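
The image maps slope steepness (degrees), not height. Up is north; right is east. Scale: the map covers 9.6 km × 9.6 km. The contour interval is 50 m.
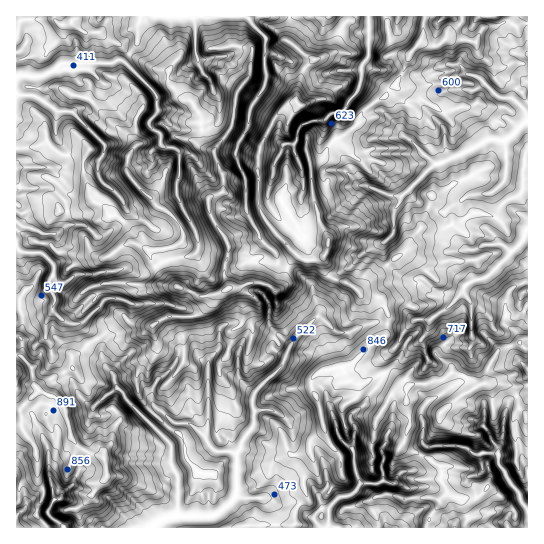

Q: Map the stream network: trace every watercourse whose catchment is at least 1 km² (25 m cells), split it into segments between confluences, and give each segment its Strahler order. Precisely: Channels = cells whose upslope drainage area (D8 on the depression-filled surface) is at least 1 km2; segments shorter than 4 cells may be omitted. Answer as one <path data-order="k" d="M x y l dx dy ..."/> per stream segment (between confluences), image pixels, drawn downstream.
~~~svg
<path data-order="3" d="M178 515l-12 3-8 4-5 5"/><path data-order="2" d="M235 498l-16 15-8 4-32 0-1-2"/><path data-order="1" d="M262 498l-27 0"/><path data-order="2" d="M359 485l-2 5-4 4-6 3-6 0-3 1-8 8-1 3 0 17-3 1"/><path data-order="1" d="M382 482l-3 1-18 0-2 2"/><path data-order="1" d="M50 477l1 9 2 1 0 10 1 1-3 5 0 3-2 3 0 6 4 4 4 2 5 5 0 1"/><path data-order="2" d="M237 455l0 42-2 1"/><path data-order="1" d="M354 451l0 14 1 1 0 5 2 2 0 2 2 4 0 6"/><path data-order="1" d="M427 447l4 0 2-1 28 0 1 1 4 0 8 7 5 0 2-1 16 0 1 2 0 8 1 3 6 5 1 6 3 2 1 4 8 8 4 12 5 6 0 5"/><path data-order="2" d="M206 438l3 7 6 6 15 0 1 2 3 0 3 2"/><path data-order="1" d="M162 411l11 11 2 1 14 0 2 2 15 13"/><path data-order="1" d="M94 406l13-12 4-1 4-4 3 0"/><path data-order="1" d="M209 393l0 29-2 1 0 10-1 1 0 4"/><path data-order="2" d="M118 389l5 4 3 6 44 44 1 3 0 19 7 12 0 38"/><path data-order="1" d="M113 374l1 1 0 6 4 8"/><path data-order="1" d="M327 323l-6-6-4 0-23 22-8 15 0 3-3 4-1 5-27 25-2 7 0 9 1 2 0 16-4 6-8 10-1 8-4 4 0 2"/><path data-order="1" d="M422 319l9 0 10-8 8-4 8-8 0-1 6-8"/><path data-order="1" d="M471 303l-6-8-2-5"/><path data-order="1" d="M118 298l-11 0-2 1-3 3-1 4-18 16-2 1-12 0-6-2-10-11 0-4 2-7-2-6-4-6 0-5 5-11"/><path data-order="2" d="M463 290l0-1 6-6 4-2 8-2 6-2 23-23 0-1 4-3"/><path data-order="1" d="M69 281l-4 2-6 0-5-5 0-7"/><path data-order="2" d="M54 271l0-5-1-3-10-9-2-1-18 0-6-6 0-6"/><path data-order="1" d="M198 250l0-11-1-1 0-4-8-16-3-3-5-10 0-3-4-7 0-13 2-5 0-24-6-6-8 0-4-2 0-11-3-3-4-1-5-5 0-3 8-8 1-3 0-2-1-2 0-12-3-4-31-30-2 0-2-2-6 4-52 0-6 6 0 1-14 7-12 0-2-2-8 0-2 2"/><path data-order="2" d="M514 250l8-8 3-5 0-4 2-4"/><path data-order="1" d="M501 245l4 1 5 5 4-1"/><path data-order="1" d="M385 242l8-8 1-3 0-21 5-7 3-8"/><path data-order="1" d="M259 238l0-4-6-9-7-15 0-29-7-14-4-14 3-6 0-4 5-6 6-12 0-10 1-1 0-5 12-18 4-9 0-12-1-1 0-26 1-1 0-4-15-15-1-4-3-2-52 0-1 1"/><path data-order="1" d="M55 234l-12 0-6-4-7-1-1-2-6 0-6-5"/><path data-order="2" d="M402 195l3-1 30-31"/><path data-order="1" d="M113 190l-12-9-3-6 0-13 5-7 0-2 2-2 0-6-34-34-14 0-10-8-10-6-3 0-1-2-15 0-1-2"/><path data-order="1" d="M366 186l3 0 6 4 3 0 11 5 13 0"/><path data-order="1" d="M502 183l3-2 0-3 1-1 0-36"/><path data-order="2" d="M435 163l12-2 10-6 2 0 12-6 3 0 7-6 8-4 17 2"/><path data-order="1" d="M278 157l4-6 0-4 1-2 3-2 8 0 3-2 1-11 4-5 9-3 2-1 10 0 10-8 8 0 2-2 6-10 9-10 1-8 2-1 0-4 1-1 0-12 7-8 0-40"/><path data-order="2" d="M506 141l12-11 0-1 5-6 4-1 0-1"/><path data-order="1" d="M409 139l4 3 12 13 1 0 8 8 1 0"/><path data-order="1" d="M470 75l4 0 5 3 19 19 3 1 10 0 3 1 11 11 2 7 0 4"/><path data-order="1" d="M198 61l-1-7-2-1 0-30-1-1 0-4"/><path data-order="2" d="M194 18l-3-1-38 0"/>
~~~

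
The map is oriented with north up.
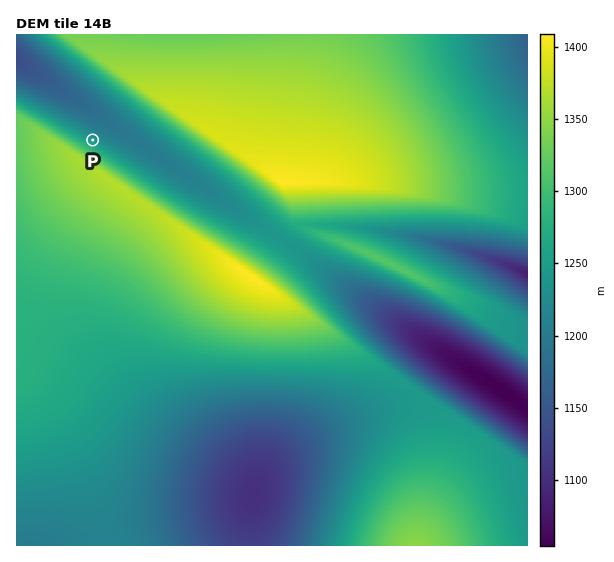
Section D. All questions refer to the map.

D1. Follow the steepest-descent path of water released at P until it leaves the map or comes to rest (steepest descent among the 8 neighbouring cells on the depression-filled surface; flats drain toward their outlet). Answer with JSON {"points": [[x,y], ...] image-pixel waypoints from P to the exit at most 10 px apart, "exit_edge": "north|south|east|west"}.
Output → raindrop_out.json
{"points": [[93, 140], [102, 129], [102, 119], [91, 109], [81, 101], [70, 95], [59, 88], [49, 80], [38, 73], [27, 67], [17, 60]], "exit_edge": "west"}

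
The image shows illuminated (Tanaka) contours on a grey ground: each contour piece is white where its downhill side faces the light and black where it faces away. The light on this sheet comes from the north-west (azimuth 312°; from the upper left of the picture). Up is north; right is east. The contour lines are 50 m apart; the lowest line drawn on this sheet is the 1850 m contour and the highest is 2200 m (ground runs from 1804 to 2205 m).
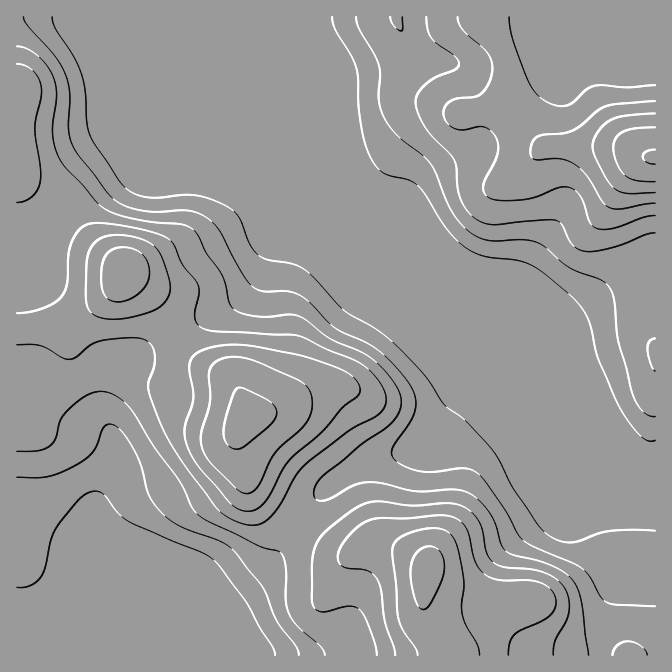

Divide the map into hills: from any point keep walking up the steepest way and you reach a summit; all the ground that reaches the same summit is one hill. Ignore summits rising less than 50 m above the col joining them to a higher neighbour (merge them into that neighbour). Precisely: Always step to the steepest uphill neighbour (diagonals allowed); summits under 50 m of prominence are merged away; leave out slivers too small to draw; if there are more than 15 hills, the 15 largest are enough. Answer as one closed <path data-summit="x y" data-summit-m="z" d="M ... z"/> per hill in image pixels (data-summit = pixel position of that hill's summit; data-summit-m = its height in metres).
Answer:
<path data-summit="655 157" data-summit-m="2205" d="M655 16l-357 1 1 18 30 70 2 38 3 17 10 35 5 8 174 174 6 10 99 96 3 9 8 7 10 2 7-1z"/><path data-summit="249 417" data-summit-m="2165" d="M310 218l-10 0-10 3-12 9-5 8-15 42-18 19-53 27-42 25-25 10-9 9-7 22 0 23 8 26-10-10-37-8-35-19-14-1 0 117 18 4 23 10 20 10 14 11-7 37-13 33-8 17-13 14 35 0 115-48 12-2 17-7 40-34 12-15 18-32 31-34 37-21 45-14 13-6 13-13 20-32 17-19 75 32 4-1-154-154z"/><path data-summit="427 570" data-summit-m="2174" d="M477 379l-13 11-26 40-13 13-13 6-45 14-37 21-31 34-18 32-12 15-30 28-14 8-25 7-114 47 569 1 1-154-17-3-8-7-3-9-69-69z"/><path data-summit="125 270" data-summit-m="2133" d="M264 146l-127 0-22 12-30 21-27 30-3 0-11 9-16 5-12 0 1 180 18 3 22 13 18 7 22 3 14 8-7-22 0-23 7-22 9-9 25-10 42-25 53-27 18-19 15-42 5-8 6-6 10-4-10-1-9-5-14-16-22-31 0-4 6-5z"/><path data-summit="17 163" data-summit-m="2038" d="M297 16l-280 0-1 206 12 1 16-5 11-9 3 0 27-30 30-21 22-12 131 0 9-3 18 0 10 5 13 12 10 22 17 17-14-56-2-38-30-70z"/>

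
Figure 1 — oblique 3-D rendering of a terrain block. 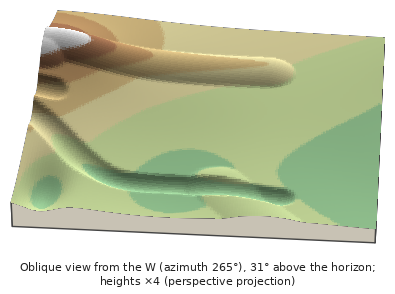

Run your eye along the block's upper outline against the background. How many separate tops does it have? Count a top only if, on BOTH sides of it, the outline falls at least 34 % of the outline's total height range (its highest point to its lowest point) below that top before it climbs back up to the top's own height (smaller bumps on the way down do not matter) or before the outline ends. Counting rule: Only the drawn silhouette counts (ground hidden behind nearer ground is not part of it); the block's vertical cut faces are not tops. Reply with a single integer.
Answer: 0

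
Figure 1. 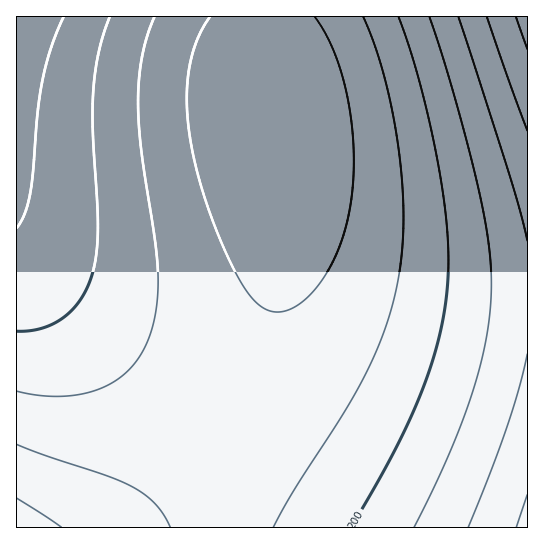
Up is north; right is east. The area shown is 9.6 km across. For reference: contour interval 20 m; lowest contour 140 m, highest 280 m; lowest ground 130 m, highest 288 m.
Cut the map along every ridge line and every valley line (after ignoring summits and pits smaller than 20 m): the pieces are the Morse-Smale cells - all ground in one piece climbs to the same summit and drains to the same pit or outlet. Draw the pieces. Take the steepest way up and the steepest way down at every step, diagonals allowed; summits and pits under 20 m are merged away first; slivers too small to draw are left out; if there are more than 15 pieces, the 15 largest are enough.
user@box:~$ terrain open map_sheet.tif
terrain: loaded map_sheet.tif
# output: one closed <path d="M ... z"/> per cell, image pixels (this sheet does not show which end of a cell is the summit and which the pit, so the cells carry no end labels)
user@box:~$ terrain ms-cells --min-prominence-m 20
<path d="M263 16l-247 1 0 230 32 39 47 46 72 60 50 36 20-30 23-47 12-38 7-40 1-74-15-130z"/><path d="M527 16l-263 1 3 66 13 106 8 29 7 13 11 14 29 20 32 12 22 6 37 6 40 4 62 1z"/><path d="M279 181l1 76-9 61-18 49-16 31-20 31 57 39 99 60 154 0 1-233-62-2-49-5-50-11-32-12-20-12-20-22-11-25z"/><path d="M17 248l-1 279 110 1 58-58 29-36 3-7-49-35-72-60-47-46z"/><path d="M217 428l-33 42-57 58 245-1-98-59z"/>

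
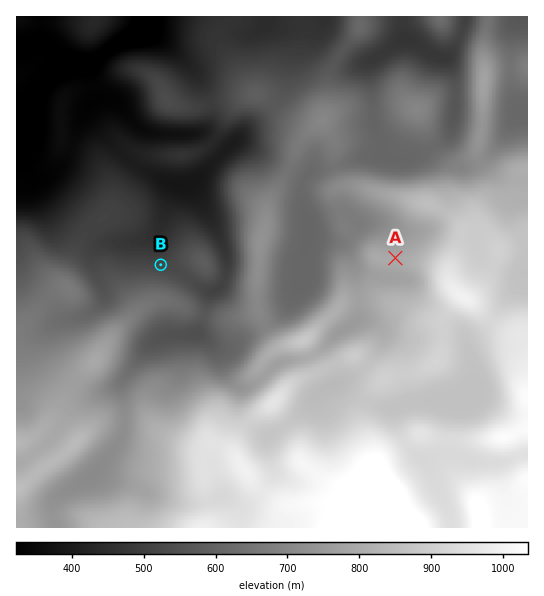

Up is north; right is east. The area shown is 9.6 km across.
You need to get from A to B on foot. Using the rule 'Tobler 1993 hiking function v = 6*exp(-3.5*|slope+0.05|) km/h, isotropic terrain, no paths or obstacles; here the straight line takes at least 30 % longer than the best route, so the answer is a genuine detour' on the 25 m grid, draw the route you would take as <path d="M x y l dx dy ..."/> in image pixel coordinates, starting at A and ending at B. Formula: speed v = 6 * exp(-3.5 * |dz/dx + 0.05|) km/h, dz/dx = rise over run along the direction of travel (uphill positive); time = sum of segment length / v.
<path d="M395 258l-8 8-29 15-15 0-2 1-4 4-6 11-12 12-34 17-28 0-28-13-19 0-5-3-2-1-4-8-33-34-5-2"/>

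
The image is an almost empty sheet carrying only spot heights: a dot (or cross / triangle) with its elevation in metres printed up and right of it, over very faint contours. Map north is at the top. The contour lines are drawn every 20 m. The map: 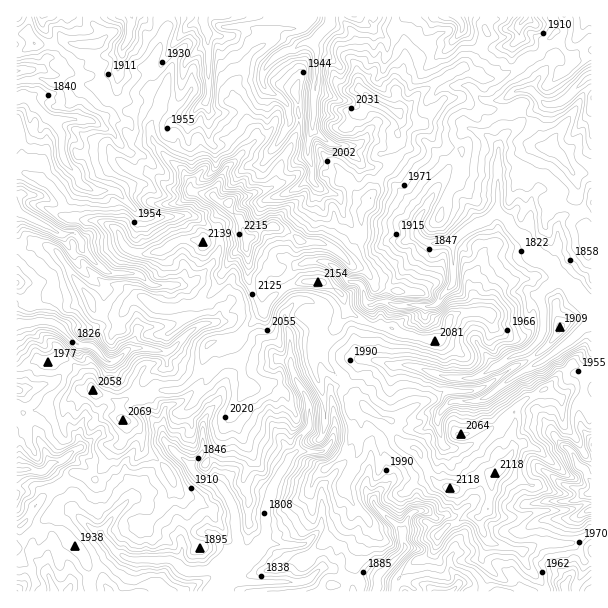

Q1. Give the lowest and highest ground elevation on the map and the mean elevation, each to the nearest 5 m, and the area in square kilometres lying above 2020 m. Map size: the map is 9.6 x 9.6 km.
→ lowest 1805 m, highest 2255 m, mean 1950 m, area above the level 18.6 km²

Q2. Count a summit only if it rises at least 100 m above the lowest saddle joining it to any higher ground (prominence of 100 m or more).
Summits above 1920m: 1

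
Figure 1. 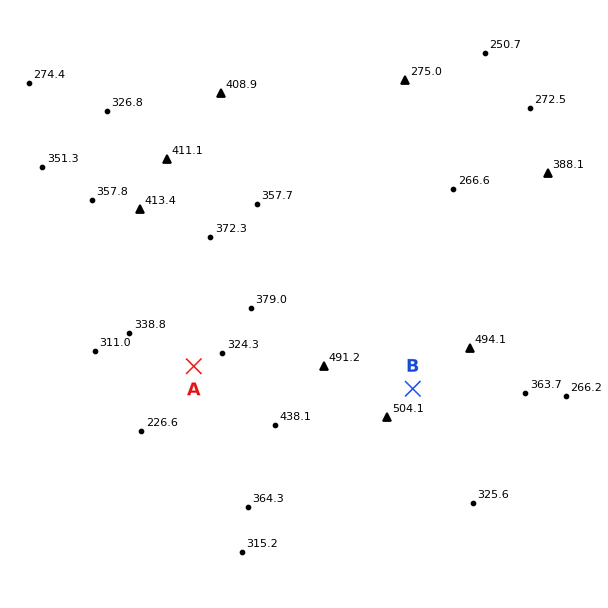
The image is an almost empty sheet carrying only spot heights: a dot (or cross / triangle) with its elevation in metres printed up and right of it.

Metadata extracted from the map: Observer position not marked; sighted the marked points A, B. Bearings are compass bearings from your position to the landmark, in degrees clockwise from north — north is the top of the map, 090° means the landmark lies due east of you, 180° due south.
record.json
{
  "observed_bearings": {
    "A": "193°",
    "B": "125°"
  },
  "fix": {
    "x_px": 220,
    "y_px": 254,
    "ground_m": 360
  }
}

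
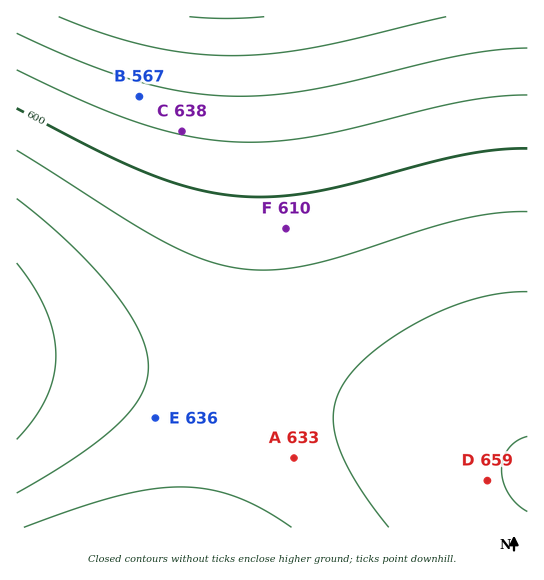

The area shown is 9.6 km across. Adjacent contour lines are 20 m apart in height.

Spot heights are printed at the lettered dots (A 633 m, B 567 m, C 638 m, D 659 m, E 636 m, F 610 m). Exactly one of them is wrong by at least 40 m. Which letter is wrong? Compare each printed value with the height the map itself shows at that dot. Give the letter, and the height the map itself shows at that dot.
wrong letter C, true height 578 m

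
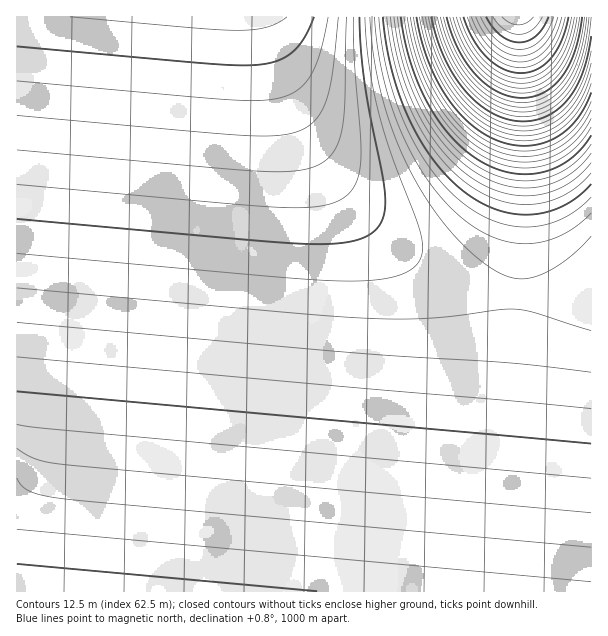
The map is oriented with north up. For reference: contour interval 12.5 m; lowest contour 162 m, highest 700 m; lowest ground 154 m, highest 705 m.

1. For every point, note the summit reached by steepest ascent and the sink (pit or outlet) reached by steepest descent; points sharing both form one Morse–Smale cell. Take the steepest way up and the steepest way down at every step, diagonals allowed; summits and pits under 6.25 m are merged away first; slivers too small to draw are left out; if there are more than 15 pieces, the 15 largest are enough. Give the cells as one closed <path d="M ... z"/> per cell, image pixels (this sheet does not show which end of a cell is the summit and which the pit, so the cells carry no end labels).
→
<path d="M263 16l-247 1 1 575 475-1 20-223 5-74-32-5-21-6-42-19-38-28-32-32-32-43-26-51-20-51z"/><path d="M518 16l-254 1 10 42 20 51 26 51 32 43 32 32 38 28 42 19 48 11 6-1 6-125-1-99-3-48z"/><path d="M591 284l-18 6-19 4-37 0 0 20-25 278 100-1z"/><path d="M591 16l-73 1 6 97 0 54-2 80-4 25 1 21 35 0 31-6 7-4z"/>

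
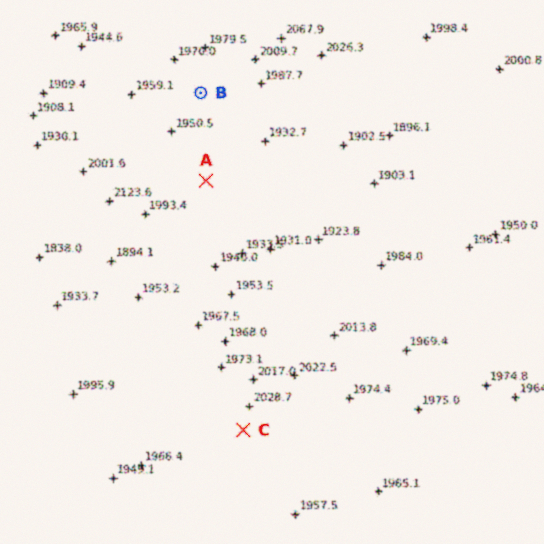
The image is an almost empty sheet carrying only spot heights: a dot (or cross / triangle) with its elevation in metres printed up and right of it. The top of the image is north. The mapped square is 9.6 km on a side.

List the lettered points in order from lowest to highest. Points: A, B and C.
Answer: A B C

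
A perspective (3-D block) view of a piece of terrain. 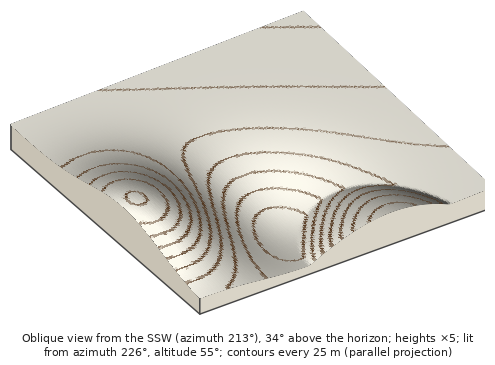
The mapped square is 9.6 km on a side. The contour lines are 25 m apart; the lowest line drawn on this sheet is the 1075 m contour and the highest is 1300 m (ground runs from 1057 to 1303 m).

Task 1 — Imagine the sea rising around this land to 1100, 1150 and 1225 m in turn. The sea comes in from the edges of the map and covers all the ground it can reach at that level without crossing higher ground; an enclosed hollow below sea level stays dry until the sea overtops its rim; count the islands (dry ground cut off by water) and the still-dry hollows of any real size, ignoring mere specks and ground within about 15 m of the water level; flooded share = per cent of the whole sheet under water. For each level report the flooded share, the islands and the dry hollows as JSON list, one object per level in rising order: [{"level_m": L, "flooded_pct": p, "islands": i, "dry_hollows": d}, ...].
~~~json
[{"level_m": 1100, "flooded_pct": 8, "islands": 0, "dry_hollows": 0}, {"level_m": 1150, "flooded_pct": 22, "islands": 0, "dry_hollows": 0}, {"level_m": 1225, "flooded_pct": 91, "islands": 0, "dry_hollows": 0}]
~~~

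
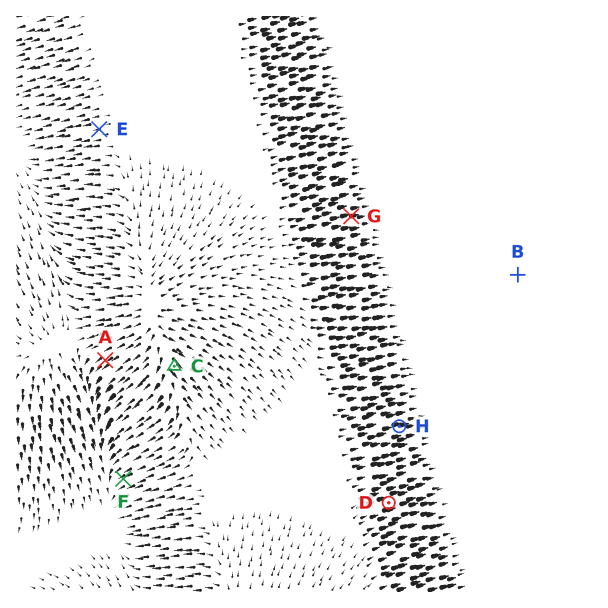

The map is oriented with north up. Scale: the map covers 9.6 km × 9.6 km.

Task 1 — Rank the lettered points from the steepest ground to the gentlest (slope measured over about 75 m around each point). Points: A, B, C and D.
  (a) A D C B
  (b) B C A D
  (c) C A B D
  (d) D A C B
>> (d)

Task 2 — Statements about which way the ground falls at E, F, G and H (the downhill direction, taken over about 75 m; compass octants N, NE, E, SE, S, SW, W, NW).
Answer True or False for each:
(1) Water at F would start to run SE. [False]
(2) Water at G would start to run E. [True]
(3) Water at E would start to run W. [True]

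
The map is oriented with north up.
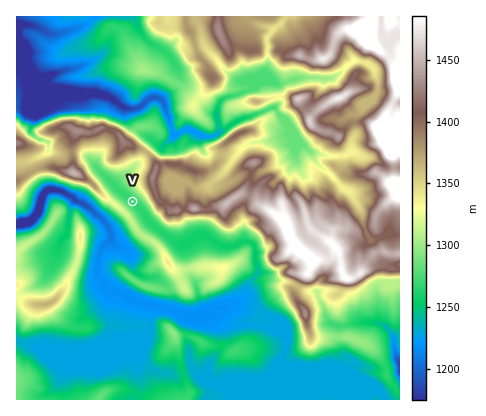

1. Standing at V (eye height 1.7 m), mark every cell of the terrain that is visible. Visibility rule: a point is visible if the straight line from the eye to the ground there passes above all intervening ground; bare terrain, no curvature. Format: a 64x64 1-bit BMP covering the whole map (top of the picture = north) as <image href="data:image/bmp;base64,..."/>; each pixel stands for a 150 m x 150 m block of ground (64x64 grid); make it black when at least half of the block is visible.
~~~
<image width="64" height="64" href="data:image/bmp;base64,Qk0+AgAAAAAAAD4AAAAoAAAAQAAAAEAAAAABAAEAAAAAAAACAAATCwAAEwsAAAIAAAAAAAAA////AAAAAAAAAAAAAAAAAAAAAAAAAAAAAAAAAAAAAAAAAAAAAAAAAAAAAAAAAAAAAAAAAAAAAAAAAAAAAAAAAAAAAAAAAAAAAAAAAAAAAAAAAAAAAAAAAAAAAAAAAAAAAAAAAAAAAAAAAAAAAAAAAAAAAAAAAAAAAAAAAAAAAAAAAAAAAAAAAAAAAAAAAAAAAAAAAAAAAAAAAAAAAAAAAAAAAAAAAAAAAAAAAAAAAAAAAAAAAAAAAAAAAB/AAAAAAAAAHwAAAAAAAACYAAAAAAAAAKAAAAAAAAABwAAAAAAAAAeAAAAAAAAADwAAAAAAAAAPgAAAAAAAAB+AAAAAAAAAPwAAAAAAAAB/AAAAAAAAAf4AAAAAAAAD/gAAAAAAAAf+AAAAAAAAD4QAAAAAAAA/gAAAAAAAAB/AAAAAAAAAOcAAAAAAAAA4YAAAAAAAAHhwAAAAAAAAeCAAAAAAAAA4AAAAAAAAADAAAAAAAAAAAAAAAAAAAAAAAAAAAAAAAAAAAAAAAAAAAAAAAAAAAAAAAAAAAAAAAAAAAAAAAAAAAAAAAAAAAAAAAAAAAAAAAAAAAAAAAAAAAAAAAAAAAAAAAAAAAAAAAAAAAAAAAAAAAAAAAAAAAAAAAAAAAAAAAAAAAAAAAAAAAAAAAAAAAAAAAAAAAAAAAAAAAAAAAAAAAAAAAAAAAA=="/>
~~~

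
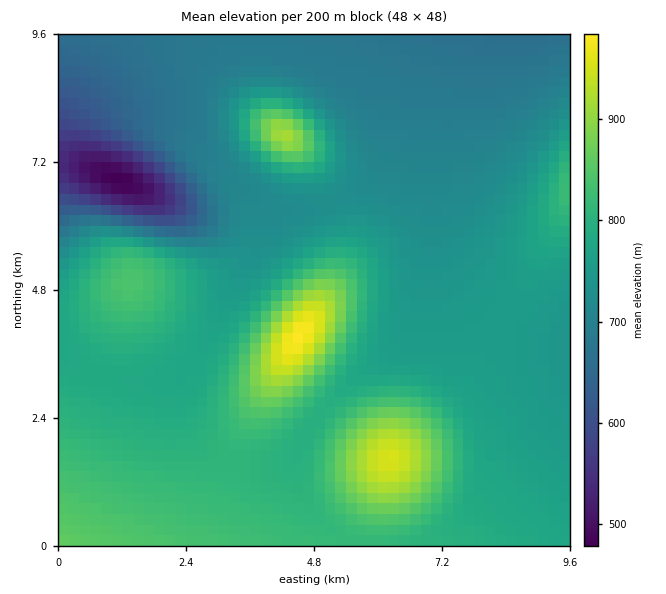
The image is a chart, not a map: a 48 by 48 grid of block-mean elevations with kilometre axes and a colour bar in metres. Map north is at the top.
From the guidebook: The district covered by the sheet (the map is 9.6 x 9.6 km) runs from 480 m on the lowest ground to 990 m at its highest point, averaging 760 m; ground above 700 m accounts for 71.4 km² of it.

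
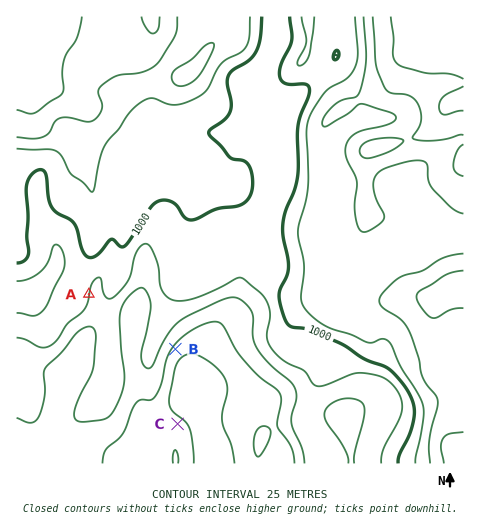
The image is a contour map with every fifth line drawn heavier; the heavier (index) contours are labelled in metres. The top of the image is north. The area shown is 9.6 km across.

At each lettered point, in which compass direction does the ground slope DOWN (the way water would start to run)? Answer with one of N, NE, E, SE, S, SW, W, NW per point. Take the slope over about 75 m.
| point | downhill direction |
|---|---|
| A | E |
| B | SE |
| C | NE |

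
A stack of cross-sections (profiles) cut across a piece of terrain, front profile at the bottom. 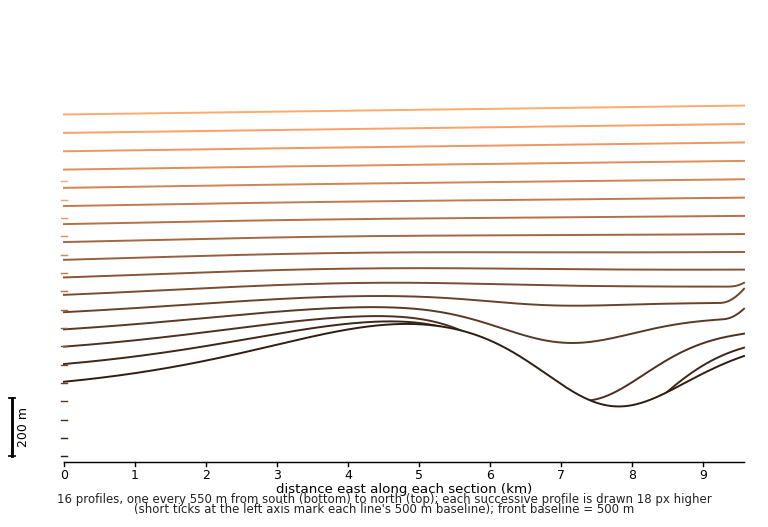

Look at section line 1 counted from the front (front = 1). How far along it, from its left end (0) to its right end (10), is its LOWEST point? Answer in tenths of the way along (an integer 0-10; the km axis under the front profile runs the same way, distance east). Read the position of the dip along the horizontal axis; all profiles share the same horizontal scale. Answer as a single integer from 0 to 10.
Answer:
8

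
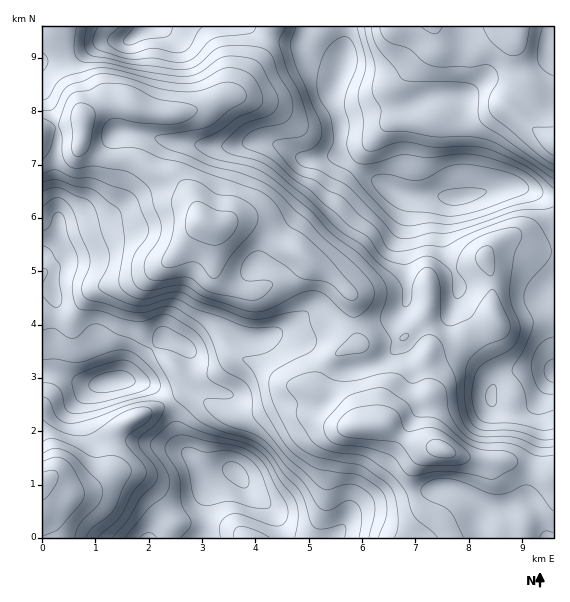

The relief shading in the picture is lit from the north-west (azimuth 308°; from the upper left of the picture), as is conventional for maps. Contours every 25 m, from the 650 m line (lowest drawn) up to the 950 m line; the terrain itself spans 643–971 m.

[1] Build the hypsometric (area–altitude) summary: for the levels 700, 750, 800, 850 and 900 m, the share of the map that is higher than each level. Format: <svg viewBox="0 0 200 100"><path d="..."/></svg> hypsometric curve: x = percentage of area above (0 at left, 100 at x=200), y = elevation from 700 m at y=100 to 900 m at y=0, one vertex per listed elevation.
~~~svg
<svg viewBox="0 0 200 100"><path d="M188 100l-29-25-44-25-46-25-45-25"/></svg>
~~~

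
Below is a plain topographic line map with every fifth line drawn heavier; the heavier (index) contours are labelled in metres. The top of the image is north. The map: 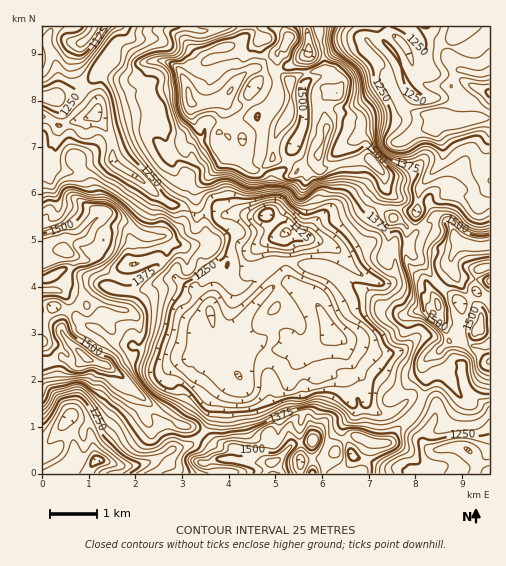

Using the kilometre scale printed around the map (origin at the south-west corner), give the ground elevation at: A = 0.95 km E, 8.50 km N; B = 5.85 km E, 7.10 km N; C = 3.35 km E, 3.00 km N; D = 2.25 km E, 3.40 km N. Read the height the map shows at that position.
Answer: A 1245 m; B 1555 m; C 1170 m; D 1375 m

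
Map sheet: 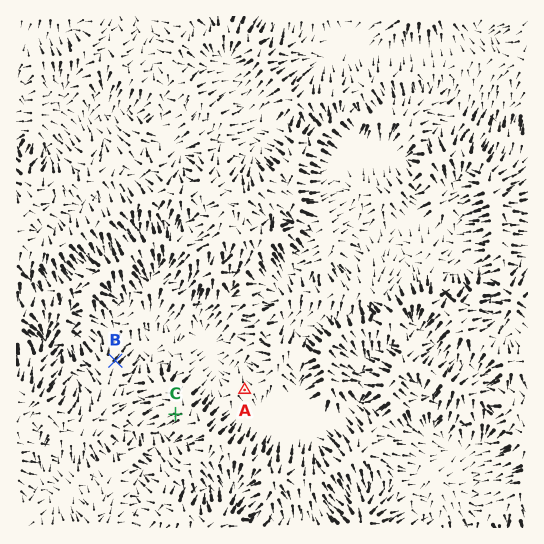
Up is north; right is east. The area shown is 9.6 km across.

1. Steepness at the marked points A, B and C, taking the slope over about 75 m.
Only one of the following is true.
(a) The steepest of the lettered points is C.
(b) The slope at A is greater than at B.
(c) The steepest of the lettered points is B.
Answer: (c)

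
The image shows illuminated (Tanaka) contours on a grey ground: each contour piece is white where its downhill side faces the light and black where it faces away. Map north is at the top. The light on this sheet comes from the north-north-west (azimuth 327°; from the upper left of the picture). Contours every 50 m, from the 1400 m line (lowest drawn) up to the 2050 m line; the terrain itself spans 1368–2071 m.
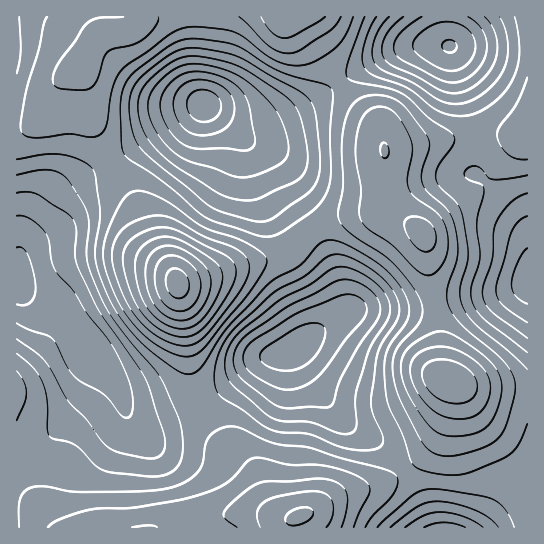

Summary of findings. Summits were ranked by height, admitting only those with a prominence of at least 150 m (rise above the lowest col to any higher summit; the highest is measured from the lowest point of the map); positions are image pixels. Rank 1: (177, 283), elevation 2071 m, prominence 703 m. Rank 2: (449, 381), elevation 1944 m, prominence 224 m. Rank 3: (301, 515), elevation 1908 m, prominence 215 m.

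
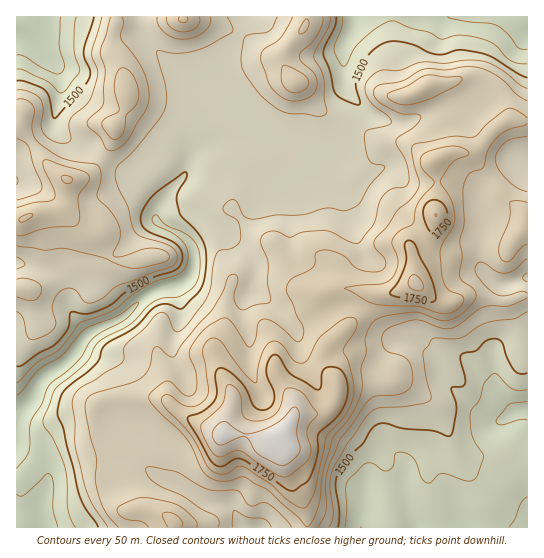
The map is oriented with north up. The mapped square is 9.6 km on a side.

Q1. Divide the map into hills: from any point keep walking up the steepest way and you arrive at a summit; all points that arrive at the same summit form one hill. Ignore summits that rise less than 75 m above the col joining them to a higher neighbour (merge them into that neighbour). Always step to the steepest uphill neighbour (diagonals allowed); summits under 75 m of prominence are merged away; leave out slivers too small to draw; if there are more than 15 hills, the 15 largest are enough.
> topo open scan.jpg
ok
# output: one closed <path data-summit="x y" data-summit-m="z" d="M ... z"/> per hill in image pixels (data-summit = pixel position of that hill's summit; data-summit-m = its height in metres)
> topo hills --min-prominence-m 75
<path data-summit="281 435" data-summit-m="1881" d="M229 103l-6 0-4 3-11 20-3 16-14 16-4 10 0-5-8-6-8-2-10 0-20 14 22 25 0 8-6 9-1 10 33 20-1 1 5 8 0 17-4 10-8 7-19 4-12 5-29 26-34 16-12 18-14 14-20 12-12 23-13 13 0 112 27 0-3-17 8-27 0-10 3-5 30-11 20-4 12-8 17 8 28 24 17 7 32 17 23 6 16 21 281 0 1-366-9-1-16 7-14 11-9 10 0 17 3 8-3 49 4 10 5 4 14 8-4 17 1 32-7 16 2 31 2 9 7 11 7 8 5 2-18 10-19-9-28-24-11-11-8-19-6-7-12-7-20-5-9-7-22-23-9-4-11 0-46 22-4 0-23-26-17-11 2-25-3-7-13-14-19-13 7-2 12-12 20-14 10-20 9-8 18-10 1-14-10-14-20-6-21-11z"/><path data-summit="415 283" data-summit-m="1811" d="M359 104l-2 9-16 24-10 8-41-6 7 12-1 14-18 10-9 8-11 21-19 13-12 12-7 2 13 8 15 14 7 12-2 25 17 11 23 26 4 0 46-22 15 2 5 2 22 23 9 7 20 5 12 7 6 7 8 19 34 31 19 12 9 0 14-9-5-2-7-8-7-11-2-9-2-31 7-16-1-32 4-17-14-8-5-4-4-10 0-22 3-11-3-41 9-10 14-11 11-5 14-2-14-2-31-20-14-16-4-9 0-9-22 3-37 15-11 1-22-8z"/><path data-summit="67 179" data-summit-m="1705" d="M22 39l-6 0 1 376 12-13 12-23 20-12 14-14 12-18 34-16 29-26 12-5 19-4 8-7 4-10 0-17-5-9-32-20 1-10 6-9 0-8-15-19-6-6-9 4-15-5-31-21-20-8-11-10-1-14 6-25-2-19-3-5-22-21z"/><path data-summit="114 127" data-summit-m="1685" d="M141 16l-93 1-3 13-13 15 24 21 4 9 1 15-6 25 0 11 12 13 20 8 39 25 12 0 9-9 14-8 10 0 8 2 8 6 0 5 4-10 14-16 3-16 12-21 0-7-18-14-23-12-31-30-7-12z"/><path data-summit="423 89" data-summit-m="1696" d="M527 16l-172 0 0 9-12 25 2 39 24 24 26 11 11-1 37-15 26-4 10-5 6-6 19-32 24-26z"/><path data-summit="295 82" data-summit-m="1681" d="M354 16l-107 0-8 19-14 19-9 23-1 10 5 10 0 6 11 1 15 16 35 16 34 8 16 1 10-8 18-27 0-7-10-9-5-9-1-35 12-25z"/><path data-summit="174 522" data-summit-m="1714" d="M113 445l-12 8-34 8-18 9-1 13-8 27 3 18 202-1-15-20-23-6-32-17-17-7-28-24z"/><path data-summit="183 19" data-summit-m="1706" d="M246 16l-104 0-1 14 7 12 25 25 44 28-2-12 5-18 19-30z"/>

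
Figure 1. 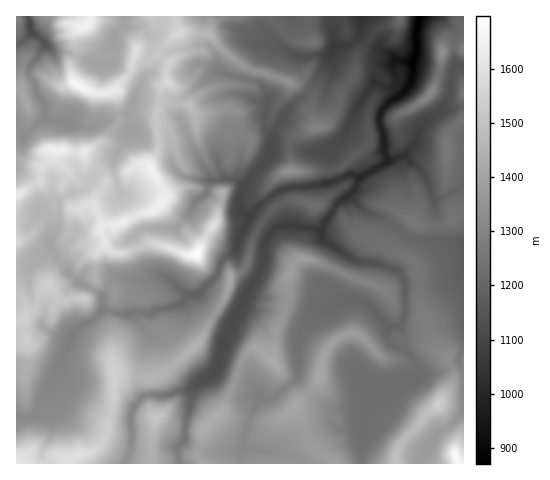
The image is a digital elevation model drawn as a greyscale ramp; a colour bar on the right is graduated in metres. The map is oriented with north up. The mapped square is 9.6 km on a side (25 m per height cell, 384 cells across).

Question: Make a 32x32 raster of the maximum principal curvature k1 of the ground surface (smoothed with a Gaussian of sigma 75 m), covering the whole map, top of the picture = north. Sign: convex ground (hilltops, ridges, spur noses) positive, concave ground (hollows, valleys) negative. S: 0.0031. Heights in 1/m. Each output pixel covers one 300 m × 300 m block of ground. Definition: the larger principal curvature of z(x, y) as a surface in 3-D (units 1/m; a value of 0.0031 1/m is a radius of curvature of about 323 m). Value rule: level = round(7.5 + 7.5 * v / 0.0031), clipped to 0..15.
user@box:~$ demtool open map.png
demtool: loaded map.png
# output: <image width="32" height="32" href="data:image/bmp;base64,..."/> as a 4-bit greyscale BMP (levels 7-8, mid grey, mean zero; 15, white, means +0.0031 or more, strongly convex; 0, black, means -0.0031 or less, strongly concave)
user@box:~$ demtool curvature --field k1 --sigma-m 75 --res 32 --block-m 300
<image width="32" height="32" href="data:image/bmp;base64,Qk12AgAAAAAAAHYAAAAoAAAAIAAAACAAAAABAAQAAAAAAAACAAATCwAAEwsAABAAAAAAAAAAAAAAABEREQAiIiIAMzMzAERERABVVVUAZmZmAHd3dwCIiIgAmZmZAKqqqgC7u7sAzMzMAN3d3QDu7u4A////AKmquoiLmKmIiIh4mYmseJ6bmZu5jIeaeIiIiYh3noediHd4yYyarIiJiJiIeInoioh3iMmc2Yu5iaqYiIh3raioh4i7e52KuXd6qJh4iJvoqHd2u6u5eI53mZuoiHh326mId7qau3h9iLt9l3iId5uKiIm6iIzKisnIe6Z72oipq5eIqod43XjKt4nproiZmamneJqYiI93msiInMl4mIepx4qYiZmL14ireHiYmZiImpztmqqoh/mJnIeIh6qoiImqnKmImZi/eLuHeJu5qHeJuIt4iHecn7idhq7amKh3mJirm5d5/or4jO/IiJqYiLh5quve/8+X2KuoiaqZiIeqemq6eYevyJyIl5qZiJmYmImaveuqefh9l4qbmIqpmaaLvHeL6Xj2mNzOuZuomJnqmnmneM3b/YyZmdyZiKiofHqYvJvIp5qJ/uy6iqmoqJuZmoneiqmaqI2pnaqJiLiM/+6ZicqKibl7d4i8m4i4epiIyHi5qYiqiruojZuIuJmHeHqKt6qIqJebyJzdeJu6mGp7ibrJq6inqJp+nvqKt5vf/Yi7m5mYe5mLi7h/rKvN+H+Y2ZianP7IirirfMqZnZd36bt4fOuImnjIinj3qnuoh/maqst3eJuIuJuI/KmMuXm4nKu3eIqsioudi9nLvb2pipuJurmomop5r5mb"/>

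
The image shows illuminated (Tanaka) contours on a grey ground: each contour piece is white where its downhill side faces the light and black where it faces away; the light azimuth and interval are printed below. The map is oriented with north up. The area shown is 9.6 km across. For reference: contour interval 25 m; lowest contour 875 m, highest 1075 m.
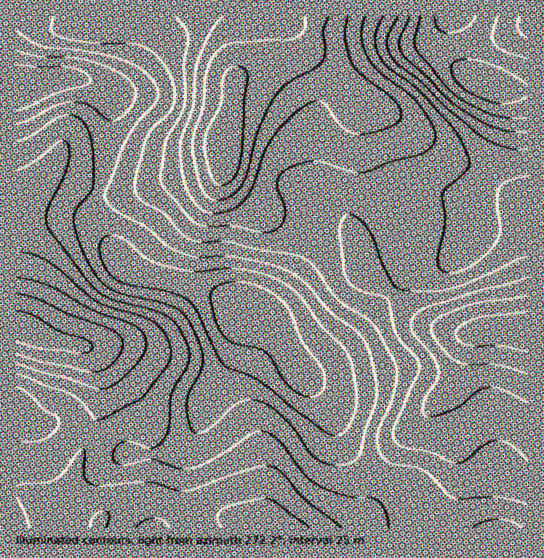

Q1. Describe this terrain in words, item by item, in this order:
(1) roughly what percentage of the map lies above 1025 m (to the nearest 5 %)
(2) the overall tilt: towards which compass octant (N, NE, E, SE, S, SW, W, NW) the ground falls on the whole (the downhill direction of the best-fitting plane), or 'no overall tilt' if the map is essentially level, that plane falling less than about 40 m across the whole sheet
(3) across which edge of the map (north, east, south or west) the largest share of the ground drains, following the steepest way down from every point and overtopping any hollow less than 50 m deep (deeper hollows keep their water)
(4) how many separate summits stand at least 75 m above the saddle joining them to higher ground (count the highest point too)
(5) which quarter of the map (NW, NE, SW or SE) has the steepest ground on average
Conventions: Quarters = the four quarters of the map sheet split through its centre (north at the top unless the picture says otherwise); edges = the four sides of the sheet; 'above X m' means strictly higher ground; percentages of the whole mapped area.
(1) Ground above 1025 m makes up about 20 % of the sheet.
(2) On the whole the map has no overall tilt.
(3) Drainage is mainly to the west: more ground falls towards that edge than towards any other.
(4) There are 3 summits with 75 m or more of prominence.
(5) The steepest ground, on average, is in the north-west quarter.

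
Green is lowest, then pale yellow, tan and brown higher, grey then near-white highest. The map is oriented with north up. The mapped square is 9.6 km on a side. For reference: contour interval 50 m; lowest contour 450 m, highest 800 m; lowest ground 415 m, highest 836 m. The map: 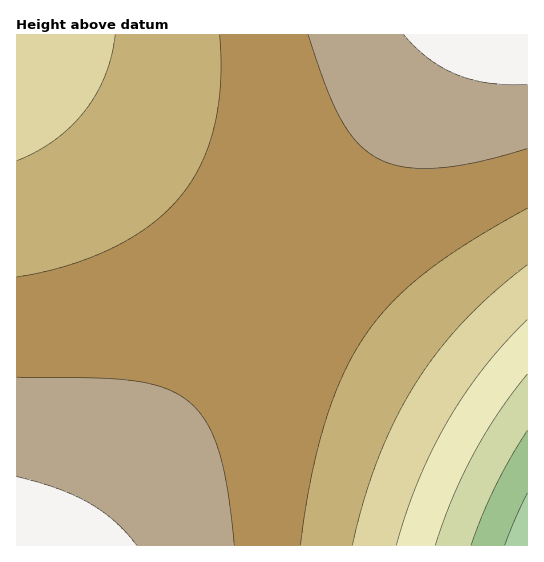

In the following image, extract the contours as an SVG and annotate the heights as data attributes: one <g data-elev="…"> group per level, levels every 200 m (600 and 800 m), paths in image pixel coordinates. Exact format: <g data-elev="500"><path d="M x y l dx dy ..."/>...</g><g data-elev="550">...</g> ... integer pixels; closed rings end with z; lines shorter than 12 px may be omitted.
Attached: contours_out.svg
<g data-elev="600"><path d="M396 545l11-33 12-32 13-29 16-30 17-27 19-26 21-25 22-24"/></g><g data-elev="800"><path d="M137 545l-22-24-26-18-32-15-40-11"/><path d="M404 35l25 24 13 8 15 8 16 5 17 3 37 1"/></g>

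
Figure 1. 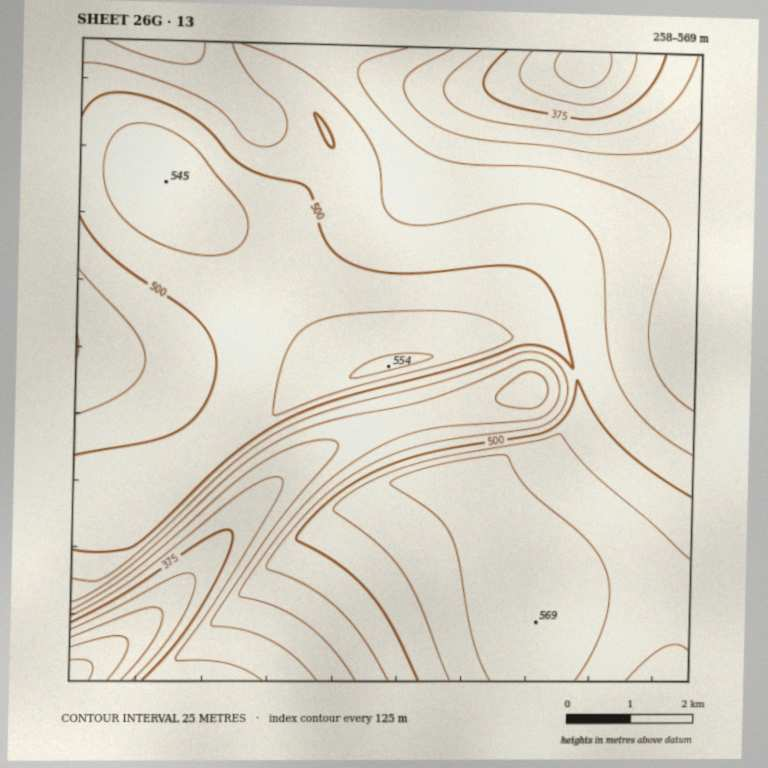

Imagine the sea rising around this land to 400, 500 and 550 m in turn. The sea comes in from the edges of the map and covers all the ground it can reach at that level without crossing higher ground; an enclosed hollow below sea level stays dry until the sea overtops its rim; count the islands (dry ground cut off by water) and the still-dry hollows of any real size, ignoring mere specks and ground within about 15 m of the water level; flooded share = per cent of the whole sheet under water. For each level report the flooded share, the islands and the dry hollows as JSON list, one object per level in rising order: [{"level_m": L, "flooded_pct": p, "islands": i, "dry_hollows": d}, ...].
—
[{"level_m": 400, "flooded_pct": 9, "islands": 0, "dry_hollows": 0}, {"level_m": 500, "flooded_pct": 58, "islands": 0, "dry_hollows": 0}, {"level_m": 550, "flooded_pct": 92, "islands": 0, "dry_hollows": 0}]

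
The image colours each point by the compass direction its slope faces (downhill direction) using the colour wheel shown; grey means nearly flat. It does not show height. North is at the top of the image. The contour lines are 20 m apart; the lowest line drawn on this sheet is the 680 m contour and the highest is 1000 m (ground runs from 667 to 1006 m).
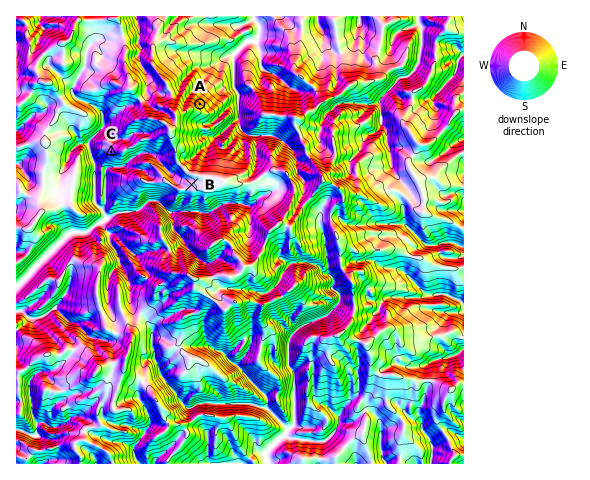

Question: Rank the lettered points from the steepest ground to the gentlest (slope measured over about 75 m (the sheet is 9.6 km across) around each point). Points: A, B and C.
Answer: A C B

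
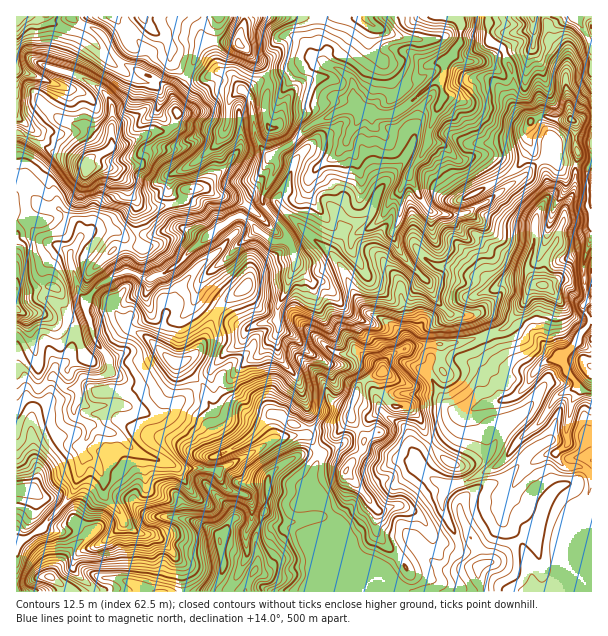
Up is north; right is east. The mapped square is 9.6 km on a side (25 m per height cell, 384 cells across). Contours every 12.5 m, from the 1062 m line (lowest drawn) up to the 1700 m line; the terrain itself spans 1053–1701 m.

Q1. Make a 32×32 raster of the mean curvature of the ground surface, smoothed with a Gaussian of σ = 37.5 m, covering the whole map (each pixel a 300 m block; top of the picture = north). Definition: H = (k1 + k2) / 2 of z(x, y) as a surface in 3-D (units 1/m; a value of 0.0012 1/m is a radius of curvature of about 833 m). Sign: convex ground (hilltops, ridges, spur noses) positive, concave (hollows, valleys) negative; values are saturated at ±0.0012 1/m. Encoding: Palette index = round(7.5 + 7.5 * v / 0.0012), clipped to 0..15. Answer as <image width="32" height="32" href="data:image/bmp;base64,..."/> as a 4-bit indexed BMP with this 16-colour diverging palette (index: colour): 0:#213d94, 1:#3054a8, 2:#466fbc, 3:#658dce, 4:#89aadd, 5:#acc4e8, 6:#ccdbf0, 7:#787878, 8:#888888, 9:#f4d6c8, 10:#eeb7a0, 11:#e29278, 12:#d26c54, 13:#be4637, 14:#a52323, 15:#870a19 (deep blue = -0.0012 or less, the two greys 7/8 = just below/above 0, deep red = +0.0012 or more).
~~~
<image width="32" height="32" href="data:image/bmp;base64,Qk12AgAAAAAAAHYAAAAoAAAAIAAAACAAAAABAAQAAAAAAAACAAATCwAAEwsAABAAAAAAAAAAlD0hAKhUMAC8b0YAzo1lAN2qiQDoxKwA8NvMAHh4eACIiIgAyNb0AKC37gB4kuIAVGzSADdGvgAjI6UAGQqHAGq2ibqXiYZ3Z4h2eGlXaHc7lqiHhD48l2d2W3d7qGl3OpgHhlhtTIZ3aKdpWXiHd3CJ9BRW7zpHd1iEiVlnmHeJHHKeywj5doZqyqS3d3l3rJZYsrOXCJZ1nUh1ioaJh3tUd4dhkL21V/V2ZYVpeXZpdoh1S/0Tr2TKNmyphZVpd3eGeZhm2CRKLNSHZ5ZsOod2eYdnhWquWeVzxWeahUuJpIZodoeLthrYfIV2ZbSJZmWJh4Z3ebCJ2oqXh4pNc2p4s5bLSVVk4AjyOnd3Vh53ijdLqcV3LC/nr6yod6YmVIsaqVWoOBTyxEtEfOp4sOt1esOWiHofKA7EthAbdfCVw06WuGrLOFSWOXPMddugl7WAQD1HvGNmwo4GiHjL8KZ2vJ1w862hbGfQ2YlU14CVdWmZ1w8lM9haeMOoctbwioVUlyNgeT+GloWVN4fy8IZKJ8q8jqXlanloKNM2rPB3H0myX+hEmViW01l+oj1hYp/LmgCddC04d5d5Zns4MTuqrEecFvIZtmhpNmdWxVvFZm1c12Dx8XpYiXm4icJZSrkthb+z9ZljdVWzhVnt/31lf1e1dFlqZ2iYVkWJI+cwf9NKhjdGh5pJh5TMqVTyn6Y3lTmEfoVliKlEUkxF5WVlaVhoufY2dnhozTrZSLNomZWWiJLqiJmbplZIqC2C"/>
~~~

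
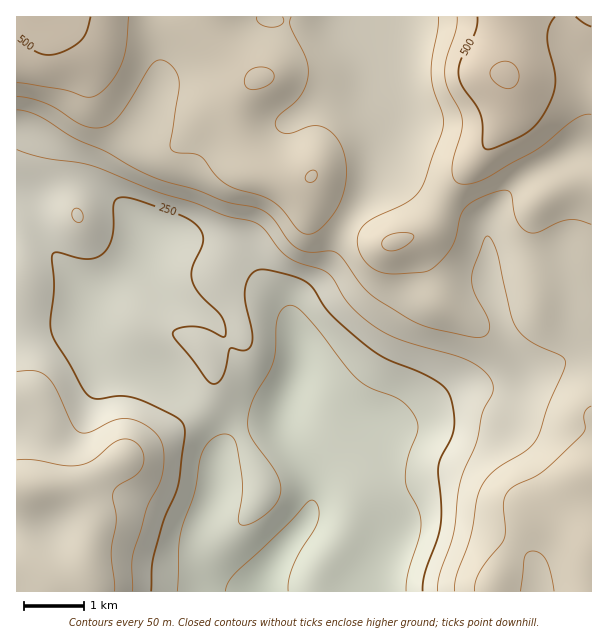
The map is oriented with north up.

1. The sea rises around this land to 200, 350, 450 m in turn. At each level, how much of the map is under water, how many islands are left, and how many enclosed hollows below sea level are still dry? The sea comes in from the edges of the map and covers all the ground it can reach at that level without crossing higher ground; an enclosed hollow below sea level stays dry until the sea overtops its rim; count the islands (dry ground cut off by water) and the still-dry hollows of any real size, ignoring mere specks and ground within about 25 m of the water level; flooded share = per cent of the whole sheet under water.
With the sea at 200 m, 13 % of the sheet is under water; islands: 0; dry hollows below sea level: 0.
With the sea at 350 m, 50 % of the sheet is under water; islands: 0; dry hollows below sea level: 0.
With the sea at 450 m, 92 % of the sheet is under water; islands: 0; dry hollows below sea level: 0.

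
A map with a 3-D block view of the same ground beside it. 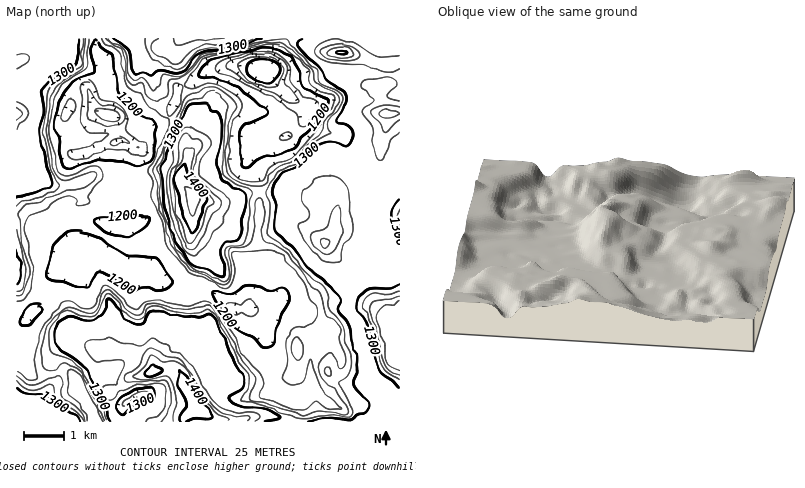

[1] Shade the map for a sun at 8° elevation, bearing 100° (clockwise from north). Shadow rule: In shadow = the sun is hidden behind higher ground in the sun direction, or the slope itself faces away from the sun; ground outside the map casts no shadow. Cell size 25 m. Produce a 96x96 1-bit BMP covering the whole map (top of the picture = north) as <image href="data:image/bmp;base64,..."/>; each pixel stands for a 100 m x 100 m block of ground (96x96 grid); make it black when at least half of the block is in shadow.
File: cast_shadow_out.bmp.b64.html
<image width="96" height="96" href="data:image/bmp;base64,Qk2+BAAAAAAAAD4AAAAoAAAAYAAAAGAAAAABAAEAAAAAAIAEAAATCwAAEwsAAAIAAAAAAAAA////AAAAAAAAAA8AAwAAAAAAAAAAAD4AD4AAAAAAOAAAAH4AH4AAAAAAeAAAAH4QHwAAAAAA8AAAAPwAHwAAAAAAYAAAAPwADwAAAAAAAAAAAfwA7wAAAAAAAAAAA/gAfwAAAAAAAAAAA/AAH4AAAAAAAAAAA/AAH4AAAAAAAAAAB+AgBwAAAAAAAAAAB+BwAAAAAAA4MAAAB8B7gAAAAAB4OAAAB4APgAAAAAB4eAAAAwAPgAAAAABweAAGAAAHgAAAAAAAeAAOAAABgAAAABgAeAAeAAAAgAAAADgAeAAeAAAAAAAAADgAcAAfgAAAAAAAADgA4AAfwAAAAAAAADgA4AAfwAAAAAAAABgB4AAfwAAAAAAAAAgB4AA/wAAAAAAAAAAD4AAf4AAAAAAAAAAD4AAf4AABgAAAAAABwAAP8DgDgAAAAAAAAAAH8HwHwAAAAAAcAAAB8H4HwAAAEAA8AAAAAP4HgAAAAAAcAAAAAP4AAAAAAAAIAAAAAP4AAAAAAAAAAAAAAH4AAAAAAACAAAAAABwAAAAAAADAAAAAAAAAAAAAAADAAAAAAAAAAADAAAHAAAAAAAAAAACAAAPAAAAAAAAAABAAAAfAAAAAAAAAAHgAAA+AAAAAAAAAAfAAAB8AAAAAAAAAB/AAAD4AAAAAAAAAD+AAADwAAAAAAAAAD+AAADgAAAAAAAAAH+AAAAAAAAAAAAAAP+AAAABgAAAAAAAA/+AAAABAAAAAAAAB/+AAAAAAAAAAAAAD/+AABwAAAAAAAAAD/+AABwAAAAAAAAAH/+AAD4AAAAAAAAAH/+AAD4AAAAAAAAAH/4AAB4AAAAAAAAAP/4AAB4AAAAAAAAAP/4AAB4AAAAAAAAAP/4AAB4AAAAAAAAAP/8AABwAAAAAAAAAf/8AABwAAAAAAAAAf/4AABwAAAAAAAAAf/4AABwAAAAAAAAAf/4AAD4AAAAAAAAA//4AAH4AAAAAAAwA//4AAP8AAAAAAA8A//4AAH+AAAAAAAAB//8AAD/gAAAAAAAA//8AAA/4AAAAAAAAf/8AAAP8AAAAAAAAf/8AAAH+AAAAAAAAf/8AAAH/AAAAAAAA//8AAAD/AAAAAAAB//8AAAD/gAAAAAAA//8AAAD/wAAAAAAAf/8AAAB/wAAAAAAAD/8AAAAH4AAAAAAAB/8AAAAH4AAAAAAB4/8AAAAH8AAAAAAD4f8AAAAH+AAAAAAH4P8AAAAH/gAAAAADwB+AAAAH/wAAAAABgB+AAAAH/wAAAAAAAA+AAAAH/4AAAABgAgeAAAAB/4AAAABgBgMAAAAAf4AAAADgBgAAAAAQHwAAAADABgAAAAAwAAAAAADA5gAAAAHBgAAAAAAB4gAAAAfnwAAAAAAH4AAAAA/vwAAAAAAP4AAAAA//wAAAAAAf4AAAAA//wAAAAAAf4AAAAA//AAAAAAAf4AAAAA/+AAAAAAA/4AAAAAf+AAAAAAAf4YAAAAH48AAAAAAfw4AAAAHw8AAAAAAcAwAAAADgAAAAAAB8AAAAAAAAAAAA="/>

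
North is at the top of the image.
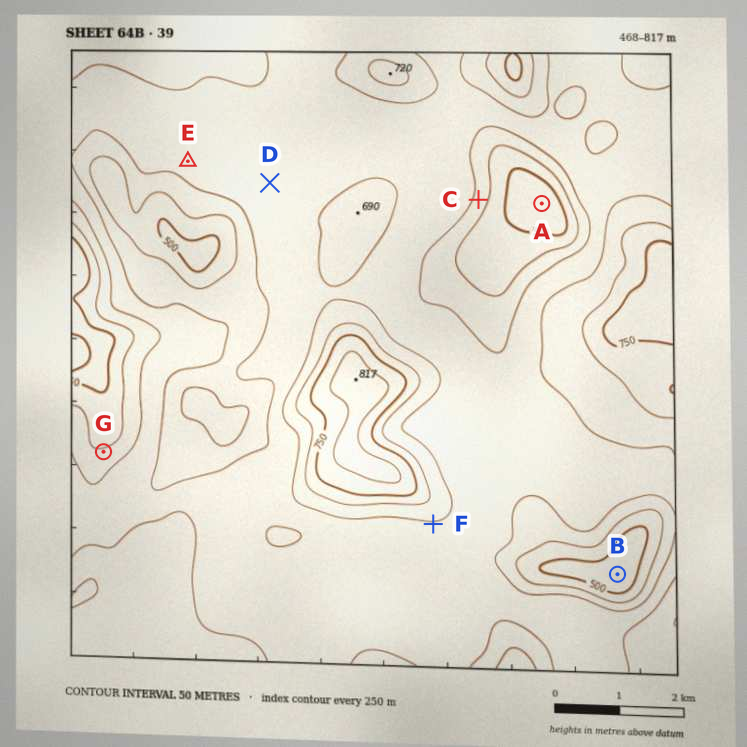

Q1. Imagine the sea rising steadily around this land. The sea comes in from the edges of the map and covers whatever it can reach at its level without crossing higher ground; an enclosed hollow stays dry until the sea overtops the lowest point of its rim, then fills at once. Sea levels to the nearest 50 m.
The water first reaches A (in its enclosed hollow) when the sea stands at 650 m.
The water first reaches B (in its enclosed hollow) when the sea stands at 600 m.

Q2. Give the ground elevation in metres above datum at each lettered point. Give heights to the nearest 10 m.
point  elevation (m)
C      580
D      640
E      630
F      650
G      690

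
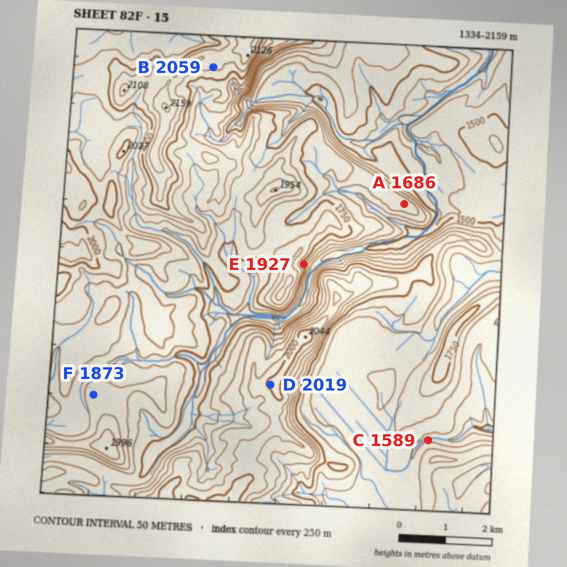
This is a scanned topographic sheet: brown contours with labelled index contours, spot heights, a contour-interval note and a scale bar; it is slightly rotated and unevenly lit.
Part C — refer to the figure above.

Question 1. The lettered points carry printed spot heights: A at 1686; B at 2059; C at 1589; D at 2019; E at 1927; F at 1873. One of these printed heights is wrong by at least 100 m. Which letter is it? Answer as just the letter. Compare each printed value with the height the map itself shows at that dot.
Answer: E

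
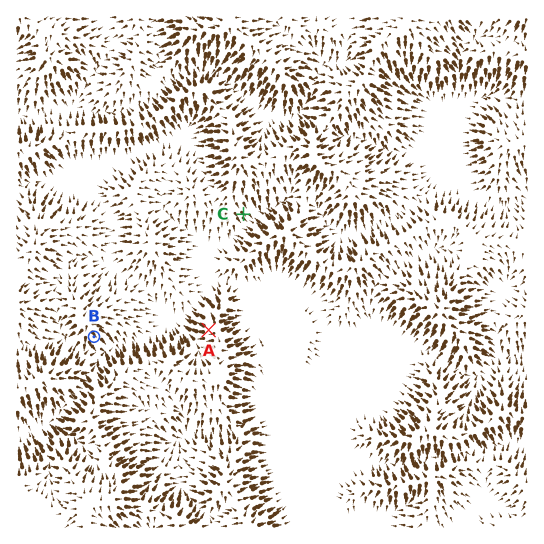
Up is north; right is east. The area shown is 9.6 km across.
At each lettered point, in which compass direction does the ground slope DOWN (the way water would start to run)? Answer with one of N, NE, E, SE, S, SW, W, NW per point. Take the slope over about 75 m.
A W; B SE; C SE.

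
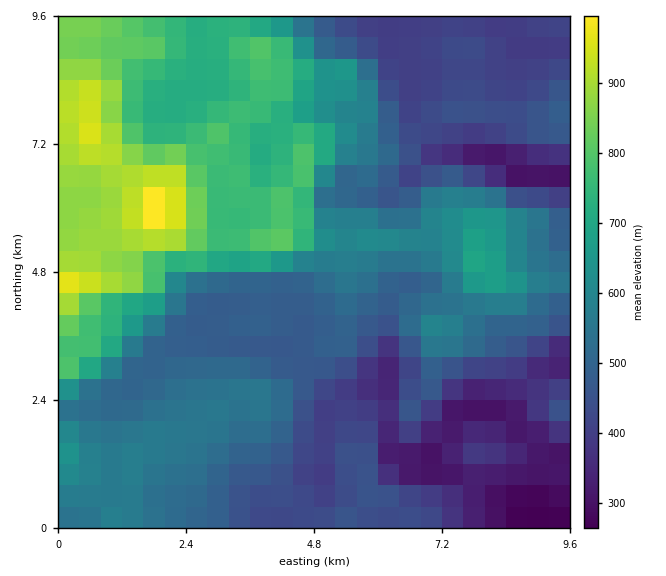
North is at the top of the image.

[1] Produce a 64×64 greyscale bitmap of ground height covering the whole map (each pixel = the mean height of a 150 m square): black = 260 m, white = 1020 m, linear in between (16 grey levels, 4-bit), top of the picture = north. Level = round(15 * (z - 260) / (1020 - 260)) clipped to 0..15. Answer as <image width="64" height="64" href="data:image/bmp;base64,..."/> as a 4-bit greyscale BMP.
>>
<image width="64" height="64" href="data:image/bmp;base64,Qk12CAAAAAAAAHYAAAAoAAAAQAAAAEAAAAABAAQAAAAAAAAIAAATCwAAEwsAABAAAAAAAAAAAAAAABEREQAiIiIAMzMzAERERABVVVUAZmZmAHd3dwCIiIgAmZmZAKqqqgC7u7sAzMzMAN3d3QDu7u4A////AGVWZmdmZmVVVVVERDMzMzMzREQzMzNDMyIRERAAAAAAZmZmZ2ZmVVVVVUREMzMzMzNEREMzM0MzMiIREQAAAABmZmZmZmVVVVVVREMzMzMzMzREREREMzMzIiERAAAAAGZmZmZmZVVVVVVERDMzQzMzM0REREMzMzIiERAAAAABZmZmZmZlVVVVVURERERDMzMzREREMzMiIhEREQAAABF3dmZmZmZVVVVVREREREMzMzNERDMiIiEREREREREREXd3ZmZmZmZVVVVUREREQzMzM0REMhERERERERERERERd3dmZmZmZmZVVVRERERDMzMzREMhERERERIiIRERERF3d2ZmZmZmZmZVVUREREQzMzREQyERERERIiIiIhEREYh3ZmZmZmZmZmVVVVVURDMzM0RDIRERERIjMyIiERERh3ZmZmZmZmZmZlVVVVVEMzMzREMhEiIREiMzIiERERF3dmZmZmZmZmZmZVVVVUQzMzM0MyEjMhERIiIiERERInZmZVZmZmZmZmZmVVVVVDMzMzMzIiMzIRERERERESIzZmZVVVVmZmZmZmZVZmVUQzMzMzMiNEMhERERERESI0RVVVVVVVVmZmZmZmZmZlRDMzMzMiI0RDIRERERERIzRGVVVVVVVVVWZmZmZmZmVEMzMzMyIjREMiERERERIjNEdmVVVVVVVVZmZmZmZmZVRDMzMyIiI0VDIhERESIiMzOHZlVVVVVVVVZmZmZmZVVEMzMiIiIjRUQyIiIiIiIjM6mHZVVVVVVVVVVWZmZVVERDMzIiISNERDMiIiIiIiIiuqh3ZVVVVVVVVVVVVVREREREMyIhIkRUQzMzMzIiIiK7uph2VVVVVVVVVVVURERERERDMiIjRVVERDMzMyIhEbu7qYdlVVVVVVVERERERERFVEQyIiNFVVVURERDMiIRqqqqmHZVREREREREREREREVVVEMiI1ZmZmVVRERDMiGqqqqZh2VURERERERERERERFVUQzM0VmZmZlVVRERDIruqqqmHdlVEREREREREREREVVREM0Rmd3ZmVVVVVUQzy7qqqZh3ZUREREVVVVRERERVVERERWZ3dmZVVVVVVETMuqqZmId2VERERFVVVURERFVVRERVVmdmZVVVVVVURMy7qpmIiIdVRERERFVURERFVVVURFVVZmZVZmZmZVRE3cu6qZmZh2VUREREREREREVVVVVERVVVVWZ3d3dmVVTu7cy7u6qYdVRERERERERFVVZlVVREVVVWZ4iIiHZlVe7u7d3My6h2VVVURERERFVVVmZVVUREVVZ4iIiId2Zm7d3d3d3LqHdmZmVVVVVVVVVmZmVVVEVVZ3iIiId2Zmbd3d3MzMuoiIiId3d3dmZWZmZmZlVVVWZniJmId2ZmZszdzMzMu6maqqmZmZmYh3ZmZmZmZmZmZmeJmYh2ZlVVzMzMzMzLu7u7qqqqq7qpiHdnd3dmZmZmZ4mZiHZlVVXMzMzMzMzNzMuqqqq7u7qZh3d3d3d3d2Z3iJiHdmZVVMzMzN3d3e7dy6qqqqq7u6mHd3d3d3d2ZneIiIh3ZlVUzMzN3d3u7u3Lqqqqqqu7qYdmd3d2ZmZnd3iIiHdmZVTMzMzN3e/+7cuqqqqqqrupdmZ3dmVVZnd3eIiId2ZlVMzMzMzd7//ty6qqqqqqu6l2ZmZlVVVWd3d3iIdmZlVEzMzMzN3v/u3Lqqqqqqu7qGVWZVRERFZ3d3d3dlVEREPMzMzM3e7+7cuqqqqqqruoZVVVREREVWZ2ZmZlQzMzMszMzM3d7u7ty6qqqqqau6llRERERDNEVmZVVUMiIiIhzMzMzd3d7u3LqqqqqZmruXZUVVVUMzNFVURDMhERERHMzMzd3czd3bqqqqqZmau6l2VVZVRDMzREMyIREBEREMzN3d3czMzcuqqqqpmZq7qYdmZmVUQzIzMiERERERER3d3d3cy7u8y6qqqqmZmquqmHZmZlRDMiIhERERESIiLd3e3dy7qqu6qqqqmZmaq6qYdmZlVEQzIiERESIiMzM93e7tzLqqqqqqu6qZmZmqqph3ZmVUQzMzIiIiIzM0RE3d7t3LqpmZmqq7qpmZmaqpmHd2ZUQzMzMzMzMzRERETd3u3MupmZmZqquqqpmZmZmId2ZlQzMzREQzRERERERN3e3cuqmZmZmaqqqqqpmYiHd3d2VDMzNERERERERERE3d3dy6qZmZmZmaqqqqqYiHd2d3ZUMzMzREREQzM0RETd3d3LqpmZmZmZmaqqqpmHd3d3dlQzMzM0REMzMzNERN3d3dy6mZmZmZmZmqqqqZh3d3d2QzMzMzMzMzMzMzRE3d3d3LqZmZmZmZmaqqqqmYiIiHVDMzMzMzMzMzMzM0TM3d3LqqqZmZmZmZqqqqqZmImYZDMzMzMzMzMzMzMzNMzMzLuqqqmZmZmZqqqqqpmHeIdUMzMzMzMzMzMzMzMzzLu7uqu6qpmZmZmqu7qpmHZmZlMzMzMzMzMzMzMzMzO7u7u7u7u6qZmZmqu7uqmHZVVUQzMzMzMzRDMzMzMzM7vMu7u7u7qqmZmaq7uqmHZUREMzMzMzMzM0MzMyIzMyzMzLu7u7uqqZmaqqqqmYZVRDMzMzMzMzMzMzMzMzMzPMzMu7u6qqqZmZmqmZmIdlREMzMzMzMzMzMzMzMzMzM8zMy7u7qqqpmZmZmYiHdlVURDMzMzMzMzMzMzMzMzMz"/>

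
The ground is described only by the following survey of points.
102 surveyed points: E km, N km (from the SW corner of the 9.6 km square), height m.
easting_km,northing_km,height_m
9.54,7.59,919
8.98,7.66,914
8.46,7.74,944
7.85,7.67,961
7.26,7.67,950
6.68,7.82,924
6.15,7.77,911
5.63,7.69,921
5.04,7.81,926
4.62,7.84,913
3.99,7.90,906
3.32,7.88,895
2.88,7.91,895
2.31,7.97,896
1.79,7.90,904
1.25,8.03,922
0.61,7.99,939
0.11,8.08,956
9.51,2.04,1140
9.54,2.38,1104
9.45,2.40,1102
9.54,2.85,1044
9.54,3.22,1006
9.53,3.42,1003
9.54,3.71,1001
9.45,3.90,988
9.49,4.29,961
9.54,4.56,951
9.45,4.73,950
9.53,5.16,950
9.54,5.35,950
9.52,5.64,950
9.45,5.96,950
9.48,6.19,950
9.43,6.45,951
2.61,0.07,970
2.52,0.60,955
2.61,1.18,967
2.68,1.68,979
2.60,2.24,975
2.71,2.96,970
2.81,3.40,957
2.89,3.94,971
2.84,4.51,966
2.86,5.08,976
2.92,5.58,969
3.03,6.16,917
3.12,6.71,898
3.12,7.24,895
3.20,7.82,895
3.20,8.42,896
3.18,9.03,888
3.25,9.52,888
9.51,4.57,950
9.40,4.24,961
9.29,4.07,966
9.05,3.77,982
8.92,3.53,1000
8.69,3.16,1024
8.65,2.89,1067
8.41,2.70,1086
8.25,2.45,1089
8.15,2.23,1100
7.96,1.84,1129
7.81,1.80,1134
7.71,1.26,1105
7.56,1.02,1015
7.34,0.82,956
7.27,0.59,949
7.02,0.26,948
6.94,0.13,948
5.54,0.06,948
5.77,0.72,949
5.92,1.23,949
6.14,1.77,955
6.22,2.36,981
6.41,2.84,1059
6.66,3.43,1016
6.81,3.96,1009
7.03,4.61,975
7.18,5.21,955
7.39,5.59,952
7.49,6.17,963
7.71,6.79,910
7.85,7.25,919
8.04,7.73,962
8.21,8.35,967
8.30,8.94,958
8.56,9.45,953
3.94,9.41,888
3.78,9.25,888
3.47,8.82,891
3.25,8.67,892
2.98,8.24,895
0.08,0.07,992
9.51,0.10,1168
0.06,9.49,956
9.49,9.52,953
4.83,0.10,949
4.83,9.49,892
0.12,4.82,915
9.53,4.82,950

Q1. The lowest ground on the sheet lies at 890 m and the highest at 1175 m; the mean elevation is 965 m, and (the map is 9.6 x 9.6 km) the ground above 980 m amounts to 20.9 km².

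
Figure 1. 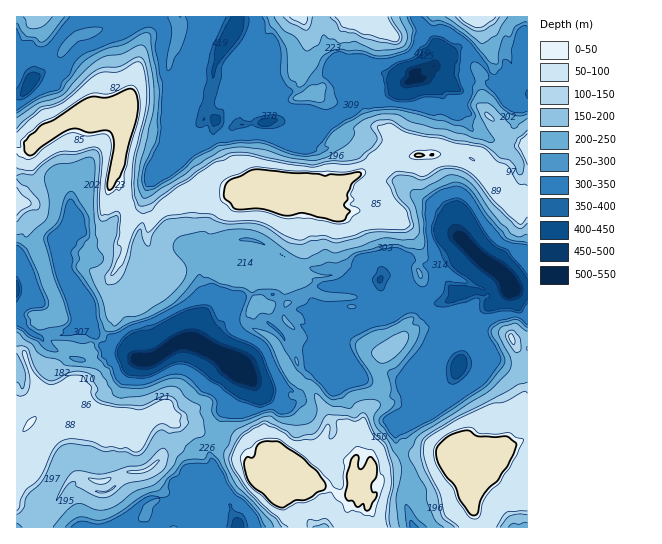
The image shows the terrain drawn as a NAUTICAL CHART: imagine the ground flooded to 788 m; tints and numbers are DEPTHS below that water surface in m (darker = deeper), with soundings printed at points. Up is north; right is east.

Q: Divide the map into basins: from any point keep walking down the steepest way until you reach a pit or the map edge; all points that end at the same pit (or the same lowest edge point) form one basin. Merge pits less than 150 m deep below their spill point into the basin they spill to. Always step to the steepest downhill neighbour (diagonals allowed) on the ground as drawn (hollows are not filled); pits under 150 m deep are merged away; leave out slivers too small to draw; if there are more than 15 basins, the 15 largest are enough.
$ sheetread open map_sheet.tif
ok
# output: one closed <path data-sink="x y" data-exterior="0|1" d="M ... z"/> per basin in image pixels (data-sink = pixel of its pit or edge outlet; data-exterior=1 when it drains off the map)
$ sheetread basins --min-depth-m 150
<path data-sink="510 289" data-exterior="0" d="M461 153l-46 3-25-3-5 3-10 11-36 17-4 0-13 8-4 0-7-5-9 0-19 6-18-1-10-5-22 1-19-12-7 0-6 3-11 14-27 18-12 10-6-2-18-2 0-14-8-9-2-9-6-3-8 32 1 12 9 7 14 1-3 20-7 13 17 12 4-2 2-15 9-7 1-6 3 13 10 14 20-8 23-5 9 0 9 11 7 5 6 2 14 2 6 22-9 14 1 6 24 16 19 34 5 5 12 5 15 22 5 16-6 16-30 32-10 2-4 9 2 17 17 29 230-1 0-326-10-2-5 2-5-10-9-8-9-12z"/><path data-sink="414 79" data-exterior="0" d="M527 16l-510 0-1 134 9 2 5-3 7-9 8-3 14-12 20-12 7-1 15 4 13-5 9 0 4 3 0 9-15 59 5 3 2 9 8 9 0 14 24 4 12-10 27-18 11-14 6-3 7 0 19 12 22-1 10 5 18 1 19-6 9 0 7 5 4 0 13-8 4 0 36-17 10-11 5-3 12 3 39-3 24 2 25 16 9 12 9 8 5 10 5-2 9 1z"/><path data-sink="226 362" data-exterior="0" d="M86 112l-15 5-26 20-8 3-8 13 4 30-12 14-5 2 0 150 8 4 7 20 5 9 9 9 2 9 10-9 18-1-10-3-9-14 0-8 8-15 9-2 16 3 3 3 1 15-6 8-10 6-2 6 15 26 21 4 5 6 1 6 13 8 9 1 10-18 6-6 10-3 13 11 9-1 12 8 28 5 15 8 5 6 4 17 7 9 23 0 6-5 6 0 30-32 4-8 2-12-5-12-11-18-21-14-19-34-24-16-1-6 9-14-6-22-14-2-6-2-6-4-10-12-9 0-23 5-20 8-10-14-3-13-1 6-9 7-2 15-4 2-17-12 7-13 3-20-9 1-11-4-3-5-1-12 22-87-11-6-8-1-4-5-5 1z"/><path data-sink="237 527" data-exterior="1" d="M173 420l-4 21-8 17-6 6-13 8-11 0-4 7-22 13-6-1 0-10-16-5-9 0-6 5-17 30-12 16 258 0-16-28-2-8 0-15-21 0-7-9-4-17-13-11-21-7-10 0-16-9-9 1z"/>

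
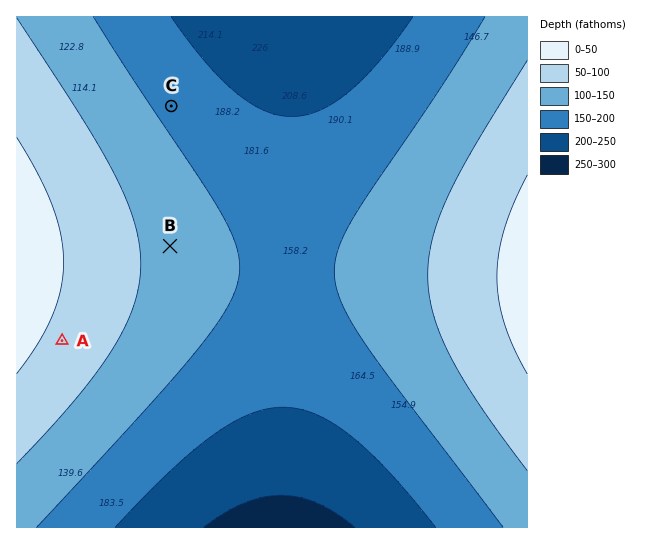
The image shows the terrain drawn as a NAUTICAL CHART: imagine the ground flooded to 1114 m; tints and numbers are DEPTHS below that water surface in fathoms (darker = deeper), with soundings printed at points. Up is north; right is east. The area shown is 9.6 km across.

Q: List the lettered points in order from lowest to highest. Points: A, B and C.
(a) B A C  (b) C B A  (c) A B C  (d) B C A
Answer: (b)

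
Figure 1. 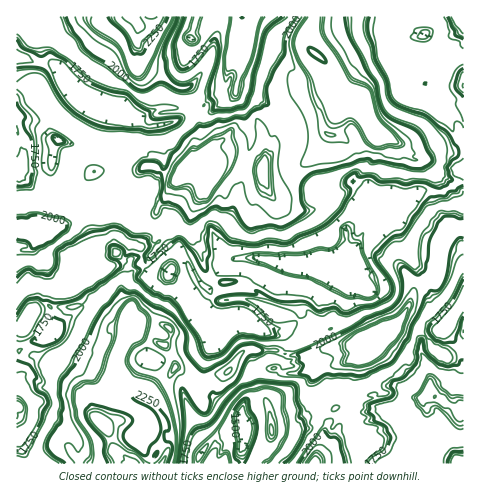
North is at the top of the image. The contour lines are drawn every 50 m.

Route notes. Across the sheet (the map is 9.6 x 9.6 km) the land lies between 1340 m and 2400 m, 1880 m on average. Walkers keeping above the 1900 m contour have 33.4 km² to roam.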